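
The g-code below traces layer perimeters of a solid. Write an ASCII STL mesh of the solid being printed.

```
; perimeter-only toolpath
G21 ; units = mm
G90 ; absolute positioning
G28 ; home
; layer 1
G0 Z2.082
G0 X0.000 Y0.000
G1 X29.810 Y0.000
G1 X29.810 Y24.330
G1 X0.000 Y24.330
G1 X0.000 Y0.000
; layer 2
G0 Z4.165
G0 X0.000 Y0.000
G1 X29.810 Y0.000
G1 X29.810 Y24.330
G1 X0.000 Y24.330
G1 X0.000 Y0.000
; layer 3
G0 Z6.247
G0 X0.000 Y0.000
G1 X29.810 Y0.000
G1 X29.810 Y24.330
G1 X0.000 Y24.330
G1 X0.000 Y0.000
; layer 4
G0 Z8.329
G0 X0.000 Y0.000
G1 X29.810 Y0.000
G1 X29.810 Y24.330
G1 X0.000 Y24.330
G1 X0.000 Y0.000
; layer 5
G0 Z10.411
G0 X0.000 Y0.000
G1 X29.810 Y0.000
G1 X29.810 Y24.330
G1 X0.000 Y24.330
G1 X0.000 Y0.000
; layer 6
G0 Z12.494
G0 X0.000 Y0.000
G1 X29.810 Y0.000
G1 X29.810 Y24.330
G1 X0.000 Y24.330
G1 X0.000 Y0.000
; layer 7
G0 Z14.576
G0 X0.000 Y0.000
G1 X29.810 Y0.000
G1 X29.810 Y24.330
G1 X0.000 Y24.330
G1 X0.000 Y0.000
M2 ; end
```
solid part
  facet normal 0.0000 0.0000 -1.0000
    outer loop
      vertex 29.810 24.330 0.000
      vertex 29.810 0.000 0.000
      vertex 0.000 0.000 0.000
    endloop
  endfacet
  facet normal 0.0000 0.0000 -1.0000
    outer loop
      vertex 0.000 24.330 0.000
      vertex 29.810 24.330 0.000
      vertex 0.000 0.000 0.000
    endloop
  endfacet
  facet normal 0.0000 0.0000 1.0000
    outer loop
      vertex 0.000 0.000 14.576
      vertex 29.810 0.000 14.576
      vertex 29.810 24.330 14.576
    endloop
  endfacet
  facet normal 0.0000 0.0000 1.0000
    outer loop
      vertex 0.000 0.000 14.576
      vertex 29.810 24.330 14.576
      vertex 0.000 24.330 14.576
    endloop
  endfacet
  facet normal 0.0000 -1.0000 0.0000
    outer loop
      vertex 0.000 0.000 0.000
      vertex 29.810 0.000 0.000
      vertex 29.810 0.000 14.576
    endloop
  endfacet
  facet normal 0.0000 -1.0000 0.0000
    outer loop
      vertex 0.000 0.000 0.000
      vertex 29.810 0.000 14.576
      vertex 0.000 0.000 14.576
    endloop
  endfacet
  facet normal 0.0000 1.0000 0.0000
    outer loop
      vertex 29.810 24.330 14.576
      vertex 29.810 24.330 0.000
      vertex 0.000 24.330 0.000
    endloop
  endfacet
  facet normal 0.0000 1.0000 0.0000
    outer loop
      vertex 0.000 24.330 14.576
      vertex 29.810 24.330 14.576
      vertex 0.000 24.330 0.000
    endloop
  endfacet
  facet normal -1.0000 0.0000 0.0000
    outer loop
      vertex 0.000 24.330 14.576
      vertex 0.000 24.330 0.000
      vertex 0.000 0.000 0.000
    endloop
  endfacet
  facet normal -1.0000 0.0000 0.0000
    outer loop
      vertex 0.000 0.000 14.576
      vertex 0.000 24.330 14.576
      vertex 0.000 0.000 0.000
    endloop
  endfacet
  facet normal 1.0000 0.0000 0.0000
    outer loop
      vertex 29.810 0.000 0.000
      vertex 29.810 24.330 0.000
      vertex 29.810 24.330 14.576
    endloop
  endfacet
  facet normal 1.0000 0.0000 0.0000
    outer loop
      vertex 29.810 0.000 0.000
      vertex 29.810 24.330 14.576
      vertex 29.810 0.000 14.576
    endloop
  endfacet
endsolid part

The G0 Z moves step by Δz≈2.082 mm. Every layer's G1 loop is the same polygon, so the solid is a straight extrusion of it from z=0 to z≈14.6. Closing with flat bottom and top caps and triangulating gives 12 facets — a rectangular box, roughly 29.8 × 24.3 mm footprint and 14.6 mm tall.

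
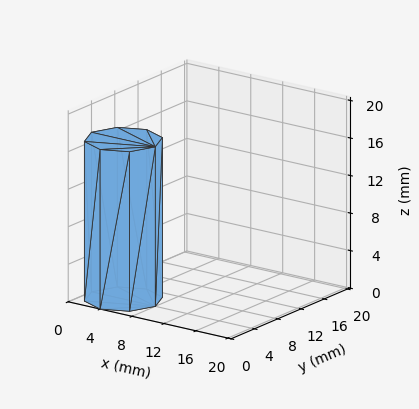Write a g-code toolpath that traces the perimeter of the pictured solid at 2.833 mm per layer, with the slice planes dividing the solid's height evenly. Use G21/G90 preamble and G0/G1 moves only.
Reading the render: the shape is a regular 8-sided prism (a cylinder approximated with 8 flat sides), circumscribed radius ≈ 4 mm, height ≈ 17 mm (dimensions read to the nearest mm from the axis ticks). For the g-code, the solid's height is divided into equal slices at the stated Δz and each level perimeter traced with G1 moves after a G0 lift.

; perimeter-only toolpath
G21 ; units = mm
G90 ; absolute positioning
G28 ; home
; layer 1
G0 Z2.833
G0 X8.000 Y4.000
G1 X6.828 Y6.828
G1 X4.000 Y8.000
G1 X1.172 Y6.828
G1 X0.000 Y4.000
G1 X1.172 Y1.172
G1 X4.000 Y0.000
G1 X6.828 Y1.172
G1 X8.000 Y4.000
; layer 2
G0 Z5.667
G0 X8.000 Y4.000
G1 X6.828 Y6.828
G1 X4.000 Y8.000
G1 X1.172 Y6.828
G1 X0.000 Y4.000
G1 X1.172 Y1.172
G1 X4.000 Y0.000
G1 X6.828 Y1.172
G1 X8.000 Y4.000
; layer 3
G0 Z8.500
G0 X8.000 Y4.000
G1 X6.828 Y6.828
G1 X4.000 Y8.000
G1 X1.172 Y6.828
G1 X0.000 Y4.000
G1 X1.172 Y1.172
G1 X4.000 Y0.000
G1 X6.828 Y1.172
G1 X8.000 Y4.000
; layer 4
G0 Z11.333
G0 X8.000 Y4.000
G1 X6.828 Y6.828
G1 X4.000 Y8.000
G1 X1.172 Y6.828
G1 X0.000 Y4.000
G1 X1.172 Y1.172
G1 X4.000 Y0.000
G1 X6.828 Y1.172
G1 X8.000 Y4.000
; layer 5
G0 Z14.167
G0 X8.000 Y4.000
G1 X6.828 Y6.828
G1 X4.000 Y8.000
G1 X1.172 Y6.828
G1 X0.000 Y4.000
G1 X1.172 Y1.172
G1 X4.000 Y0.000
G1 X6.828 Y1.172
G1 X8.000 Y4.000
; layer 6
G0 Z17.000
G0 X8.000 Y4.000
G1 X6.828 Y6.828
G1 X4.000 Y8.000
G1 X1.172 Y6.828
G1 X0.000 Y4.000
G1 X1.172 Y1.172
G1 X4.000 Y0.000
G1 X6.828 Y1.172
G1 X8.000 Y4.000
M2 ; end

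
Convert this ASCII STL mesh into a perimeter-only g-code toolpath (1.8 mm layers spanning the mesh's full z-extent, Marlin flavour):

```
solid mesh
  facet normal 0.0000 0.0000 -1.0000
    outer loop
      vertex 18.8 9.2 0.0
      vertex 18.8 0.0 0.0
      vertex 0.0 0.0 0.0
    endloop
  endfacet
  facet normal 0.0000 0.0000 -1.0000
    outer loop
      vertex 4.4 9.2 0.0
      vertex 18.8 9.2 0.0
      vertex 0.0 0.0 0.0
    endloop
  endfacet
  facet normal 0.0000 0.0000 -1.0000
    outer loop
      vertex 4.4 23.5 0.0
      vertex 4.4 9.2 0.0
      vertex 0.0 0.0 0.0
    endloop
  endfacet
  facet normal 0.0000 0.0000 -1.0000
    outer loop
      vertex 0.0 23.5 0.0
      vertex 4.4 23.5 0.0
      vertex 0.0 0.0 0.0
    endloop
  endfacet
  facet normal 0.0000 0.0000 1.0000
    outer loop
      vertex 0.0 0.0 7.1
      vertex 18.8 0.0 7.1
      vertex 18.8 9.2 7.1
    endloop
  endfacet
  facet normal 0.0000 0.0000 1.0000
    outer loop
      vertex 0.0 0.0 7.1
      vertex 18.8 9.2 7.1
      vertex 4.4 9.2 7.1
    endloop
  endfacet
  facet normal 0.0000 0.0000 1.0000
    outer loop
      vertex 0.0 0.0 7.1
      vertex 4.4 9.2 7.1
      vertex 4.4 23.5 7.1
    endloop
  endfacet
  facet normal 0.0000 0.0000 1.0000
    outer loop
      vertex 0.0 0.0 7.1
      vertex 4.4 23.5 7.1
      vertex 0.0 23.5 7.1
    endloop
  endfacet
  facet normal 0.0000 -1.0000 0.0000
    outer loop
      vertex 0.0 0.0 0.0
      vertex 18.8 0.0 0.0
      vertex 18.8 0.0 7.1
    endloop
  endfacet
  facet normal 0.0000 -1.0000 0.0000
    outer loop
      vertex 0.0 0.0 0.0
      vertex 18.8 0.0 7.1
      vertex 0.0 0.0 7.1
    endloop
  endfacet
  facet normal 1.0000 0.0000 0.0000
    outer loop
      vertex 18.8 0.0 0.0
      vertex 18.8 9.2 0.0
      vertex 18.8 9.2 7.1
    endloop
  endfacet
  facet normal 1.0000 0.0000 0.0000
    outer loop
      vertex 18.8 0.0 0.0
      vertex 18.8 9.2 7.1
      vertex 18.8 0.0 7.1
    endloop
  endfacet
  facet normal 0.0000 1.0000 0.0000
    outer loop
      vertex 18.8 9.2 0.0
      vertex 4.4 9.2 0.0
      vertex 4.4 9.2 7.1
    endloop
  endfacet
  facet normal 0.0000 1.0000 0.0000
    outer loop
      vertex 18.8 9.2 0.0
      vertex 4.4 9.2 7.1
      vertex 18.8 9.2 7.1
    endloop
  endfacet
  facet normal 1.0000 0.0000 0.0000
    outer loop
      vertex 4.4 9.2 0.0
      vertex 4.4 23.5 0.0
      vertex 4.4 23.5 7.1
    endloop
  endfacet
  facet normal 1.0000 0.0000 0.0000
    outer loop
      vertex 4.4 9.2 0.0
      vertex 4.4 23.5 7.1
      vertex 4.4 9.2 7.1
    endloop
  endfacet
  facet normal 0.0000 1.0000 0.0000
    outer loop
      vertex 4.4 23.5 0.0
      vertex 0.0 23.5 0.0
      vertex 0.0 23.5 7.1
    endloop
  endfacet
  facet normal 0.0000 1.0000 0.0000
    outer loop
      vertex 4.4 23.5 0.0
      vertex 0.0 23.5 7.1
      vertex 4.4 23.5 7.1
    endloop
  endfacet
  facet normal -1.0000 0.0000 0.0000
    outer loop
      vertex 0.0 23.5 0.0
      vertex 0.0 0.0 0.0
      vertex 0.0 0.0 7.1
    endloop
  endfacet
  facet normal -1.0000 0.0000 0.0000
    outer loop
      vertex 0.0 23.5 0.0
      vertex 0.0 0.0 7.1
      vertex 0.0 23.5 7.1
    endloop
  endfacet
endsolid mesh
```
; perimeter-only toolpath
G21 ; units = mm
G90 ; absolute positioning
G28 ; home
; layer 1
G0 Z1.8
G0 X0.0 Y0.0
G1 X18.8 Y0.0
G1 X18.8 Y9.2
G1 X4.4 Y9.2
G1 X4.4 Y23.5
G1 X0.0 Y23.5
G1 X0.0 Y0.0
; layer 2
G0 Z3.5
G0 X0.0 Y0.0
G1 X18.8 Y0.0
G1 X18.8 Y9.2
G1 X4.4 Y9.2
G1 X4.4 Y23.5
G1 X0.0 Y23.5
G1 X0.0 Y0.0
; layer 3
G0 Z5.3
G0 X0.0 Y0.0
G1 X18.8 Y0.0
G1 X18.8 Y9.2
G1 X4.4 Y9.2
G1 X4.4 Y23.5
G1 X0.0 Y23.5
G1 X0.0 Y0.0
; layer 4
G0 Z7.1
G0 X0.0 Y0.0
G1 X18.8 Y0.0
G1 X18.8 Y9.2
G1 X4.4 Y9.2
G1 X4.4 Y23.5
G1 X0.0 Y23.5
G1 X0.0 Y0.0
M2 ; end

The solid is an L-shaped prism: outer 18.8 × 23.5 mm, arm thicknesses ≈ 9.2 mm (horizontal) and 4.4 mm (vertical), extruded 7.1 mm in z. Slicing at Δz = 1.8 mm — 4 equal slices spanning the solid's height, so layer i sits at z = i·h/4 — gives 4 non-empty perimeters. Each is a 6-segment closed polygon; G0 lifts to the layer z and rapids to the start vertex, then G1 traces the edges.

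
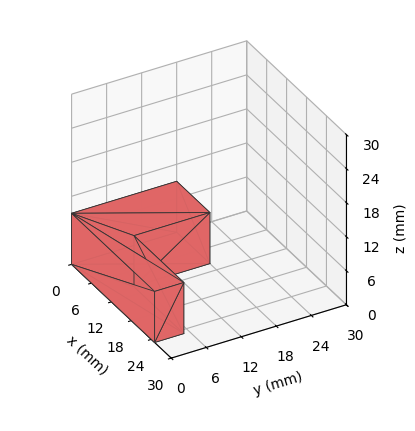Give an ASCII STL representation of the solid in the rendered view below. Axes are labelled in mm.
Reading the render: the shape is an L-shaped prism: outer 25 × 18 mm, arm thicknesses ≈ 5 mm (horizontal) and 10 mm (vertical), extruded 9 mm in z (dimensions read to the nearest mm from the axis ticks). For the STL, each face is triangulated and given an outward normal.

solid part
  facet normal 0.0000 0.0000 -1.0000
    outer loop
      vertex 25.000 5.000 0.000
      vertex 25.000 0.000 0.000
      vertex 0.000 0.000 0.000
    endloop
  endfacet
  facet normal 0.0000 0.0000 -1.0000
    outer loop
      vertex 10.000 5.000 0.000
      vertex 25.000 5.000 0.000
      vertex 0.000 0.000 0.000
    endloop
  endfacet
  facet normal 0.0000 0.0000 -1.0000
    outer loop
      vertex 10.000 18.000 0.000
      vertex 10.000 5.000 0.000
      vertex 0.000 0.000 0.000
    endloop
  endfacet
  facet normal 0.0000 0.0000 -1.0000
    outer loop
      vertex 0.000 18.000 0.000
      vertex 10.000 18.000 0.000
      vertex 0.000 0.000 0.000
    endloop
  endfacet
  facet normal 0.0000 0.0000 1.0000
    outer loop
      vertex 0.000 0.000 9.000
      vertex 25.000 0.000 9.000
      vertex 25.000 5.000 9.000
    endloop
  endfacet
  facet normal 0.0000 0.0000 1.0000
    outer loop
      vertex 0.000 0.000 9.000
      vertex 25.000 5.000 9.000
      vertex 10.000 5.000 9.000
    endloop
  endfacet
  facet normal 0.0000 0.0000 1.0000
    outer loop
      vertex 0.000 0.000 9.000
      vertex 10.000 5.000 9.000
      vertex 10.000 18.000 9.000
    endloop
  endfacet
  facet normal 0.0000 0.0000 1.0000
    outer loop
      vertex 0.000 0.000 9.000
      vertex 10.000 18.000 9.000
      vertex 0.000 18.000 9.000
    endloop
  endfacet
  facet normal 0.0000 -1.0000 0.0000
    outer loop
      vertex 0.000 0.000 0.000
      vertex 25.000 0.000 0.000
      vertex 25.000 0.000 9.000
    endloop
  endfacet
  facet normal 0.0000 -1.0000 0.0000
    outer loop
      vertex 0.000 0.000 0.000
      vertex 25.000 0.000 9.000
      vertex 0.000 0.000 9.000
    endloop
  endfacet
  facet normal 1.0000 0.0000 0.0000
    outer loop
      vertex 25.000 0.000 0.000
      vertex 25.000 5.000 0.000
      vertex 25.000 5.000 9.000
    endloop
  endfacet
  facet normal 1.0000 0.0000 0.0000
    outer loop
      vertex 25.000 0.000 0.000
      vertex 25.000 5.000 9.000
      vertex 25.000 0.000 9.000
    endloop
  endfacet
  facet normal 0.0000 1.0000 0.0000
    outer loop
      vertex 25.000 5.000 0.000
      vertex 10.000 5.000 0.000
      vertex 10.000 5.000 9.000
    endloop
  endfacet
  facet normal 0.0000 1.0000 0.0000
    outer loop
      vertex 25.000 5.000 0.000
      vertex 10.000 5.000 9.000
      vertex 25.000 5.000 9.000
    endloop
  endfacet
  facet normal 1.0000 0.0000 0.0000
    outer loop
      vertex 10.000 5.000 0.000
      vertex 10.000 18.000 0.000
      vertex 10.000 18.000 9.000
    endloop
  endfacet
  facet normal 1.0000 0.0000 0.0000
    outer loop
      vertex 10.000 5.000 0.000
      vertex 10.000 18.000 9.000
      vertex 10.000 5.000 9.000
    endloop
  endfacet
  facet normal 0.0000 1.0000 0.0000
    outer loop
      vertex 10.000 18.000 0.000
      vertex 0.000 18.000 0.000
      vertex 0.000 18.000 9.000
    endloop
  endfacet
  facet normal 0.0000 1.0000 0.0000
    outer loop
      vertex 10.000 18.000 0.000
      vertex 0.000 18.000 9.000
      vertex 10.000 18.000 9.000
    endloop
  endfacet
  facet normal -1.0000 0.0000 0.0000
    outer loop
      vertex 0.000 18.000 0.000
      vertex 0.000 0.000 0.000
      vertex 0.000 0.000 9.000
    endloop
  endfacet
  facet normal -1.0000 0.0000 0.0000
    outer loop
      vertex 0.000 18.000 0.000
      vertex 0.000 0.000 9.000
      vertex 0.000 18.000 9.000
    endloop
  endfacet
endsolid part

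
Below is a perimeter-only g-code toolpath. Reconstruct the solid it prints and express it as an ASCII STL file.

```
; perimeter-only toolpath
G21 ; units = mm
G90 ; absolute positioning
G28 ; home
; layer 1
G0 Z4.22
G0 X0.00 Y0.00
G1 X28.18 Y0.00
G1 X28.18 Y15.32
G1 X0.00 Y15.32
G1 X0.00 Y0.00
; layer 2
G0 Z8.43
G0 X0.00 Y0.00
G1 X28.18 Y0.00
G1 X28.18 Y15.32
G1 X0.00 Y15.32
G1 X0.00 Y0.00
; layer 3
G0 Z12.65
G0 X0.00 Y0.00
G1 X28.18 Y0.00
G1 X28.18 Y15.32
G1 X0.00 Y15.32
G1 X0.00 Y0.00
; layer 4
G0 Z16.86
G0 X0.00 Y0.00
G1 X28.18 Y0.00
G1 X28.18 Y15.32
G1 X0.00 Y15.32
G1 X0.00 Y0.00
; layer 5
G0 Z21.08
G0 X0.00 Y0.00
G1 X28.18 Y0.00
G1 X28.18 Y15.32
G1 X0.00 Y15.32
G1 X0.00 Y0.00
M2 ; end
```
solid part
  facet normal 0.0000 0.0000 -1.0000
    outer loop
      vertex 28.18 15.32 0.00
      vertex 28.18 0.00 0.00
      vertex 0.00 0.00 0.00
    endloop
  endfacet
  facet normal 0.0000 0.0000 -1.0000
    outer loop
      vertex 0.00 15.32 0.00
      vertex 28.18 15.32 0.00
      vertex 0.00 0.00 0.00
    endloop
  endfacet
  facet normal 0.0000 0.0000 1.0000
    outer loop
      vertex 0.00 0.00 21.08
      vertex 28.18 0.00 21.08
      vertex 28.18 15.32 21.08
    endloop
  endfacet
  facet normal 0.0000 0.0000 1.0000
    outer loop
      vertex 0.00 0.00 21.08
      vertex 28.18 15.32 21.08
      vertex 0.00 15.32 21.08
    endloop
  endfacet
  facet normal 0.0000 -1.0000 0.0000
    outer loop
      vertex 0.00 0.00 0.00
      vertex 28.18 0.00 0.00
      vertex 28.18 0.00 21.08
    endloop
  endfacet
  facet normal 0.0000 -1.0000 0.0000
    outer loop
      vertex 0.00 0.00 0.00
      vertex 28.18 0.00 21.08
      vertex 0.00 0.00 21.08
    endloop
  endfacet
  facet normal 0.0000 1.0000 0.0000
    outer loop
      vertex 28.18 15.32 21.08
      vertex 28.18 15.32 0.00
      vertex 0.00 15.32 0.00
    endloop
  endfacet
  facet normal 0.0000 1.0000 0.0000
    outer loop
      vertex 0.00 15.32 21.08
      vertex 28.18 15.32 21.08
      vertex 0.00 15.32 0.00
    endloop
  endfacet
  facet normal -1.0000 0.0000 0.0000
    outer loop
      vertex 0.00 15.32 21.08
      vertex 0.00 15.32 0.00
      vertex 0.00 0.00 0.00
    endloop
  endfacet
  facet normal -1.0000 0.0000 0.0000
    outer loop
      vertex 0.00 0.00 21.08
      vertex 0.00 15.32 21.08
      vertex 0.00 0.00 0.00
    endloop
  endfacet
  facet normal 1.0000 0.0000 0.0000
    outer loop
      vertex 28.18 0.00 0.00
      vertex 28.18 15.32 0.00
      vertex 28.18 15.32 21.08
    endloop
  endfacet
  facet normal 1.0000 0.0000 0.0000
    outer loop
      vertex 28.18 0.00 0.00
      vertex 28.18 15.32 21.08
      vertex 28.18 0.00 21.08
    endloop
  endfacet
endsolid part

The G0 Z moves step by Δz≈4.22 mm. Every layer's G1 loop is the same polygon, so the solid is a straight extrusion of it from z=0 to z≈21.1. Closing with flat bottom and top caps and triangulating gives 12 facets — a rectangular box, roughly 28.2 × 15.3 mm footprint and 21.1 mm tall.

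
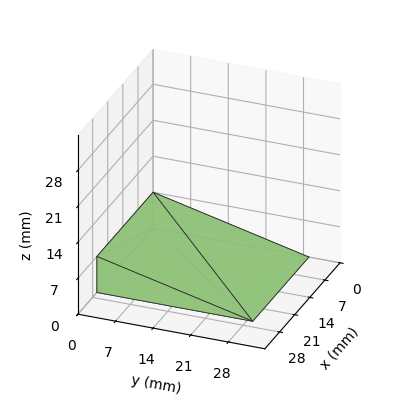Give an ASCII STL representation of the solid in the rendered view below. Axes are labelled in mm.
Reading the render: the shape is a wedge (ramp): 26 × 29 mm base, rising to 7 mm along the y=0 edge and sloping linearly to z=0 at y=29 (dimensions read to the nearest mm from the axis ticks). For the STL, each face is triangulated and given an outward normal.

solid part
  facet normal 0.0000 0.0000 -1.0000
    outer loop
      vertex 26.0 29.0 0.0
      vertex 26.0 0.0 0.0
      vertex 0.0 0.0 0.0
    endloop
  endfacet
  facet normal 0.0000 0.0000 -1.0000
    outer loop
      vertex 0.0 29.0 0.0
      vertex 26.0 29.0 0.0
      vertex 0.0 0.0 0.0
    endloop
  endfacet
  facet normal 0.0000 -1.0000 0.0000
    outer loop
      vertex 0.0 0.0 0.0
      vertex 26.0 0.0 0.0
      vertex 26.0 0.0 7.0
    endloop
  endfacet
  facet normal 0.0000 -1.0000 0.0000
    outer loop
      vertex 0.0 0.0 0.0
      vertex 26.0 0.0 7.0
      vertex 0.0 0.0 7.0
    endloop
  endfacet
  facet normal 0.0000 0.2346 0.9721
    outer loop
      vertex 0.0 0.0 7.0
      vertex 26.0 0.0 7.0
      vertex 26.0 29.0 0.0
    endloop
  endfacet
  facet normal 0.0000 0.2346 0.9721
    outer loop
      vertex 0.0 0.0 7.0
      vertex 26.0 29.0 0.0
      vertex 0.0 29.0 0.0
    endloop
  endfacet
  facet normal -1.0000 0.0000 0.0000
    outer loop
      vertex 0.0 0.0 7.0
      vertex 0.0 29.0 0.0
      vertex 0.0 0.0 0.0
    endloop
  endfacet
  facet normal 1.0000 0.0000 0.0000
    outer loop
      vertex 26.0 0.0 0.0
      vertex 26.0 29.0 0.0
      vertex 26.0 0.0 7.0
    endloop
  endfacet
endsolid part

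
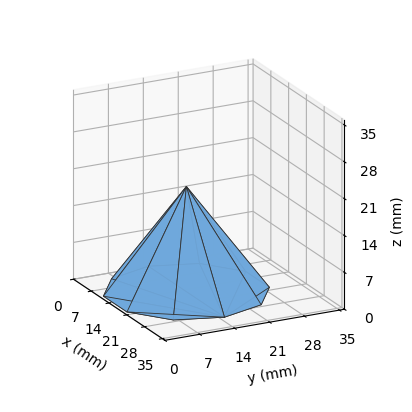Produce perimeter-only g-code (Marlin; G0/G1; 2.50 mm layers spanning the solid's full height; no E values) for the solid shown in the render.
Reading the render: the shape is a regular 10-sided pyramid, base circumscribed radius ≈ 15 mm, apex at z ≈ 20 mm (dimensions read to the nearest mm from the axis ticks). For the g-code, the solid's height is divided into equal slices at the stated Δz and each level perimeter traced with G1 moves after a G0 lift.

; perimeter-only toolpath
G21 ; units = mm
G90 ; absolute positioning
G28 ; home
; layer 1
G0 Z2.50
G0 X28.12 Y15.00
G1 X25.62 Y22.72
G1 X19.06 Y27.49
G1 X10.94 Y27.49
G1 X4.38 Y22.72
G1 X1.88 Y15.00
G1 X4.38 Y7.28
G1 X10.94 Y2.51
G1 X19.06 Y2.51
G1 X25.62 Y7.28
G1 X28.12 Y15.00
; layer 2
G0 Z5.00
G0 X26.25 Y15.00
G1 X24.11 Y21.62
G1 X18.48 Y25.70
G1 X11.52 Y25.70
G1 X5.89 Y21.62
G1 X3.75 Y15.00
G1 X5.89 Y8.38
G1 X11.52 Y4.30
G1 X18.48 Y4.30
G1 X24.11 Y8.38
G1 X26.25 Y15.00
; layer 3
G0 Z7.50
G0 X24.38 Y15.00
G1 X22.59 Y20.51
G1 X17.90 Y23.92
G1 X12.10 Y23.92
G1 X7.41 Y20.51
G1 X5.62 Y15.00
G1 X7.41 Y9.49
G1 X12.10 Y6.08
G1 X17.90 Y6.08
G1 X22.59 Y9.49
G1 X24.38 Y15.00
; layer 4
G0 Z10.00
G0 X22.50 Y15.00
G1 X21.07 Y19.41
G1 X17.32 Y22.13
G1 X12.68 Y22.13
G1 X8.93 Y19.41
G1 X7.50 Y15.00
G1 X8.93 Y10.59
G1 X12.68 Y7.87
G1 X17.32 Y7.87
G1 X21.07 Y10.59
G1 X22.50 Y15.00
; layer 5
G0 Z12.50
G0 X20.62 Y15.00
G1 X19.55 Y18.31
G1 X16.74 Y20.35
G1 X13.26 Y20.35
G1 X10.45 Y18.31
G1 X9.38 Y15.00
G1 X10.45 Y11.69
G1 X13.26 Y9.65
G1 X16.74 Y9.65
G1 X19.55 Y11.69
G1 X20.62 Y15.00
; layer 6
G0 Z15.00
G0 X18.75 Y15.00
G1 X18.04 Y17.20
G1 X16.16 Y18.57
G1 X13.84 Y18.57
G1 X11.96 Y17.20
G1 X11.25 Y15.00
G1 X11.96 Y12.79
G1 X13.84 Y11.43
G1 X16.16 Y11.43
G1 X18.04 Y12.79
G1 X18.75 Y15.00
; layer 7
G0 Z17.50
G0 X16.88 Y15.00
G1 X16.52 Y16.10
G1 X15.58 Y16.78
G1 X14.42 Y16.78
G1 X13.48 Y16.10
G1 X13.12 Y15.00
G1 X13.48 Y13.90
G1 X14.42 Y13.22
G1 X15.58 Y13.22
G1 X16.52 Y13.90
G1 X16.88 Y15.00
M2 ; end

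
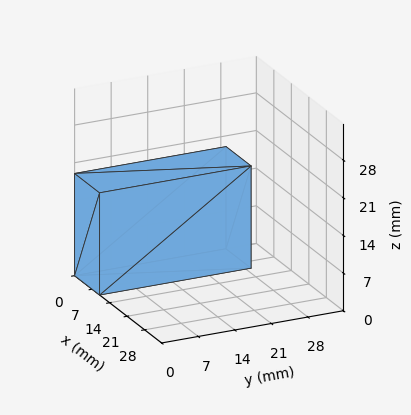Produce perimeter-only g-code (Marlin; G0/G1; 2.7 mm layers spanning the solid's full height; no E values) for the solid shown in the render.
Reading the render: the shape is a rectangular box, roughly 10 × 29 mm footprint and 19 mm tall (dimensions read to the nearest mm from the axis ticks). For the g-code, the solid's height is divided into equal slices at the stated Δz and each level perimeter traced with G1 moves after a G0 lift.

; perimeter-only toolpath
G21 ; units = mm
G90 ; absolute positioning
G28 ; home
; layer 1
G0 Z2.7
G0 X0.0 Y0.0
G1 X10.0 Y0.0
G1 X10.0 Y29.0
G1 X0.0 Y29.0
G1 X0.0 Y0.0
; layer 2
G0 Z5.4
G0 X0.0 Y0.0
G1 X10.0 Y0.0
G1 X10.0 Y29.0
G1 X0.0 Y29.0
G1 X0.0 Y0.0
; layer 3
G0 Z8.1
G0 X0.0 Y0.0
G1 X10.0 Y0.0
G1 X10.0 Y29.0
G1 X0.0 Y29.0
G1 X0.0 Y0.0
; layer 4
G0 Z10.9
G0 X0.0 Y0.0
G1 X10.0 Y0.0
G1 X10.0 Y29.0
G1 X0.0 Y29.0
G1 X0.0 Y0.0
; layer 5
G0 Z13.6
G0 X0.0 Y0.0
G1 X10.0 Y0.0
G1 X10.0 Y29.0
G1 X0.0 Y29.0
G1 X0.0 Y0.0
; layer 6
G0 Z16.3
G0 X0.0 Y0.0
G1 X10.0 Y0.0
G1 X10.0 Y29.0
G1 X0.0 Y29.0
G1 X0.0 Y0.0
; layer 7
G0 Z19.0
G0 X0.0 Y0.0
G1 X10.0 Y0.0
G1 X10.0 Y29.0
G1 X0.0 Y29.0
G1 X0.0 Y0.0
M2 ; end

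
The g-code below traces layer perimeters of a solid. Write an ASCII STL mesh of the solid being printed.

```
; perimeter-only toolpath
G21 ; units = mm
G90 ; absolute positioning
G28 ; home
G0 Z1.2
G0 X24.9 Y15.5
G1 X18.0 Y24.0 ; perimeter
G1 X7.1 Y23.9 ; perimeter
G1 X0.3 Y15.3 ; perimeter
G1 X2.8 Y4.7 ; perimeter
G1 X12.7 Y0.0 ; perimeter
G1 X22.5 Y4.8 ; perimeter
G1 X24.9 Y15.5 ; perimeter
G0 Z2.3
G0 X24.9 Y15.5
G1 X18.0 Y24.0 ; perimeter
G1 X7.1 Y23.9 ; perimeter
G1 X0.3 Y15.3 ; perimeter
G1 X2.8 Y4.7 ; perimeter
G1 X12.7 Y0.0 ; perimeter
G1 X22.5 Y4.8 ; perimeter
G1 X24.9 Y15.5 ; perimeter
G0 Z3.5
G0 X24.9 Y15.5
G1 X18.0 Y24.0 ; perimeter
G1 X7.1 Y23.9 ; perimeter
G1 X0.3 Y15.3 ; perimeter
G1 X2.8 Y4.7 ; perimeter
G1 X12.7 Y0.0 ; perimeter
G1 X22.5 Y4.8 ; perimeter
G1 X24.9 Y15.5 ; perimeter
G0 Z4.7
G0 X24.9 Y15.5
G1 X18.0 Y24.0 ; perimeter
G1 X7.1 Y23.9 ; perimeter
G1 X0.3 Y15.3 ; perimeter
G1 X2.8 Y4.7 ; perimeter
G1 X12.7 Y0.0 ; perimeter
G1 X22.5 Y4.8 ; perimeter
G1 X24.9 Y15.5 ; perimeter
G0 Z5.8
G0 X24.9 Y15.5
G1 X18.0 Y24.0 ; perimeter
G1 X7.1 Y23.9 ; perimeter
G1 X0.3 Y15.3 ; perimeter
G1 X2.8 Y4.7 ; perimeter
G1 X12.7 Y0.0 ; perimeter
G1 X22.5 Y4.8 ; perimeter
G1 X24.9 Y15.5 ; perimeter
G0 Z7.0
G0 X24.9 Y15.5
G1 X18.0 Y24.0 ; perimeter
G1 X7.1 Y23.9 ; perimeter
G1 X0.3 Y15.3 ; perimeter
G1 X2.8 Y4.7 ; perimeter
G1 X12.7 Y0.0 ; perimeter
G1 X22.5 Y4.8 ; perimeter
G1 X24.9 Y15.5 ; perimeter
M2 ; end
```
solid part
  facet normal 0.0000 0.0000 -1.0000
    outer loop
      vertex 7.1 23.9 0.0
      vertex 18.0 24.0 0.0
      vertex 24.9 15.5 0.0
    endloop
  endfacet
  facet normal 0.0000 0.0000 -1.0000
    outer loop
      vertex 0.3 15.3 0.0
      vertex 7.1 23.9 0.0
      vertex 24.9 15.5 0.0
    endloop
  endfacet
  facet normal 0.0000 0.0000 -1.0000
    outer loop
      vertex 2.8 4.7 0.0
      vertex 0.3 15.3 0.0
      vertex 24.9 15.5 0.0
    endloop
  endfacet
  facet normal 0.0000 0.0000 -1.0000
    outer loop
      vertex 12.7 0.0 0.0
      vertex 2.8 4.7 0.0
      vertex 24.9 15.5 0.0
    endloop
  endfacet
  facet normal 0.0000 0.0000 -1.0000
    outer loop
      vertex 22.5 4.8 0.0
      vertex 12.7 0.0 0.0
      vertex 24.9 15.5 0.0
    endloop
  endfacet
  facet normal 0.0000 0.0000 1.0000
    outer loop
      vertex 24.9 15.5 7.0
      vertex 18.0 24.0 7.0
      vertex 7.1 23.9 7.0
    endloop
  endfacet
  facet normal 0.0000 0.0000 1.0000
    outer loop
      vertex 24.9 15.5 7.0
      vertex 7.1 23.9 7.0
      vertex 0.3 15.3 7.0
    endloop
  endfacet
  facet normal 0.0000 0.0000 1.0000
    outer loop
      vertex 24.9 15.5 7.0
      vertex 0.3 15.3 7.0
      vertex 2.8 4.7 7.0
    endloop
  endfacet
  facet normal 0.0000 0.0000 1.0000
    outer loop
      vertex 24.9 15.5 7.0
      vertex 2.8 4.7 7.0
      vertex 12.7 0.0 7.0
    endloop
  endfacet
  facet normal 0.0000 0.0000 1.0000
    outer loop
      vertex 24.9 15.5 7.0
      vertex 12.7 0.0 7.0
      vertex 22.5 4.8 7.0
    endloop
  endfacet
  facet normal 0.7764 0.6302 0.0000
    outer loop
      vertex 24.9 15.5 0.0
      vertex 18.0 24.0 0.0
      vertex 18.0 24.0 7.0
    endloop
  endfacet
  facet normal 0.7764 0.6302 0.0000
    outer loop
      vertex 24.9 15.5 0.0
      vertex 18.0 24.0 7.0
      vertex 24.9 15.5 7.0
    endloop
  endfacet
  facet normal -0.0092 1.0000 0.0000
    outer loop
      vertex 18.0 24.0 0.0
      vertex 7.1 23.9 0.0
      vertex 7.1 23.9 7.0
    endloop
  endfacet
  facet normal -0.0092 1.0000 0.0000
    outer loop
      vertex 18.0 24.0 0.0
      vertex 7.1 23.9 7.0
      vertex 18.0 24.0 7.0
    endloop
  endfacet
  facet normal -0.7844 0.6202 0.0000
    outer loop
      vertex 7.1 23.9 0.0
      vertex 0.3 15.3 0.0
      vertex 0.3 15.3 7.0
    endloop
  endfacet
  facet normal -0.7844 0.6202 0.0000
    outer loop
      vertex 7.1 23.9 0.0
      vertex 0.3 15.3 7.0
      vertex 7.1 23.9 7.0
    endloop
  endfacet
  facet normal -0.9733 -0.2296 0.0000
    outer loop
      vertex 0.3 15.3 0.0
      vertex 2.8 4.7 0.0
      vertex 2.8 4.7 7.0
    endloop
  endfacet
  facet normal -0.9733 -0.2296 0.0000
    outer loop
      vertex 0.3 15.3 0.0
      vertex 2.8 4.7 7.0
      vertex 0.3 15.3 7.0
    endloop
  endfacet
  facet normal -0.4289 -0.9034 0.0000
    outer loop
      vertex 2.8 4.7 0.0
      vertex 12.7 0.0 0.0
      vertex 12.7 0.0 7.0
    endloop
  endfacet
  facet normal -0.4289 -0.9034 0.0000
    outer loop
      vertex 2.8 4.7 0.0
      vertex 12.7 0.0 7.0
      vertex 2.8 4.7 7.0
    endloop
  endfacet
  facet normal 0.4399 -0.8981 0.0000
    outer loop
      vertex 12.7 0.0 0.0
      vertex 22.5 4.8 0.0
      vertex 22.5 4.8 7.0
    endloop
  endfacet
  facet normal 0.4399 -0.8981 0.0000
    outer loop
      vertex 12.7 0.0 0.0
      vertex 22.5 4.8 7.0
      vertex 12.7 0.0 7.0
    endloop
  endfacet
  facet normal 0.9758 -0.2189 0.0000
    outer loop
      vertex 22.5 4.8 0.0
      vertex 24.9 15.5 0.0
      vertex 24.9 15.5 7.0
    endloop
  endfacet
  facet normal 0.9758 -0.2189 0.0000
    outer loop
      vertex 22.5 4.8 0.0
      vertex 24.9 15.5 7.0
      vertex 22.5 4.8 7.0
    endloop
  endfacet
endsolid part

The G0 Z moves step by Δz≈1.2 mm. Every layer's G1 loop is the same polygon, so the solid is a straight extrusion of it from z=0 to z≈7. Closing with flat bottom and top caps and triangulating gives 24 facets — a regular 7-sided prism (a cylinder approximated with 7 flat sides), circumscribed radius ≈ 12.6 mm, height ≈ 7 mm.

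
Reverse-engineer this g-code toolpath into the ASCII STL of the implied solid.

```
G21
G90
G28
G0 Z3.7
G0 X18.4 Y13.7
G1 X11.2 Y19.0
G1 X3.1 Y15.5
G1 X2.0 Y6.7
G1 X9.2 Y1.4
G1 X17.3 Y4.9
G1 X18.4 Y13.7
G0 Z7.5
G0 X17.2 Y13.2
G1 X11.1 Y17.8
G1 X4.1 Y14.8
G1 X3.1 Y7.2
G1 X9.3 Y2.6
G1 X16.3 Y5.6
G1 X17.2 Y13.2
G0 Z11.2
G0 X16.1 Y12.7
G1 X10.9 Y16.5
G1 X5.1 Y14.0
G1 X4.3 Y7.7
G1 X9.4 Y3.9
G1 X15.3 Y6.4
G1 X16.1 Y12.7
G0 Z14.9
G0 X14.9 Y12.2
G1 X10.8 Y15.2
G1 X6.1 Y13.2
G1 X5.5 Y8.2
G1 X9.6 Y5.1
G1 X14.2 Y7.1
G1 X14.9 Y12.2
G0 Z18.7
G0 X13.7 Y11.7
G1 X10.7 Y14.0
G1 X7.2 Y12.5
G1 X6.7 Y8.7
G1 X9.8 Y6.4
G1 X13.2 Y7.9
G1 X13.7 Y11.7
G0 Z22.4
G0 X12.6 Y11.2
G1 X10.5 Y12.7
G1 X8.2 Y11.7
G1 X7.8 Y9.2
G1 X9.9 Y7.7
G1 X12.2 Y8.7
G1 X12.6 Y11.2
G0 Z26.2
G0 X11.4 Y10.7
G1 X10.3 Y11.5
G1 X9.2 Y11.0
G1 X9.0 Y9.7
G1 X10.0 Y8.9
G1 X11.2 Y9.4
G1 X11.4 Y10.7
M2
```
solid part
  facet normal 0.0000 0.0000 -1.0000
    outer loop
      vertex 2.1 16.3 0.0
      vertex 11.4 20.3 0.0
      vertex 19.6 14.2 0.0
    endloop
  endfacet
  facet normal 0.0000 0.0000 -1.0000
    outer loop
      vertex 0.8 6.2 0.0
      vertex 2.1 16.3 0.0
      vertex 19.6 14.2 0.0
    endloop
  endfacet
  facet normal 0.0000 0.0000 -1.0000
    outer loop
      vertex 9.0 0.1 0.0
      vertex 0.8 6.2 0.0
      vertex 19.6 14.2 0.0
    endloop
  endfacet
  facet normal 0.0000 0.0000 -1.0000
    outer loop
      vertex 18.3 4.1 0.0
      vertex 9.0 0.1 0.0
      vertex 19.6 14.2 0.0
    endloop
  endfacet
  facet normal 0.5725 0.7696 0.2829
    outer loop
      vertex 19.6 14.2 0.0
      vertex 11.4 20.3 0.0
      vertex 10.2 10.2 29.9
    endloop
  endfacet
  facet normal -0.3790 0.8812 0.2825
    outer loop
      vertex 11.4 20.3 0.0
      vertex 2.1 16.3 0.0
      vertex 10.2 10.2 29.9
    endloop
  endfacet
  facet normal -0.9514 0.1225 0.2827
    outer loop
      vertex 2.1 16.3 0.0
      vertex 0.8 6.2 0.0
      vertex 10.2 10.2 29.9
    endloop
  endfacet
  facet normal -0.5725 -0.7696 0.2829
    outer loop
      vertex 0.8 6.2 0.0
      vertex 9.0 0.1 0.0
      vertex 10.2 10.2 29.9
    endloop
  endfacet
  facet normal 0.3790 -0.8812 0.2825
    outer loop
      vertex 9.0 0.1 0.0
      vertex 18.3 4.1 0.0
      vertex 10.2 10.2 29.9
    endloop
  endfacet
  facet normal 0.9514 -0.1225 0.2827
    outer loop
      vertex 18.3 4.1 0.0
      vertex 19.6 14.2 0.0
      vertex 10.2 10.2 29.9
    endloop
  endfacet
endsolid part

The G0 Z moves step by Δz≈3.7 mm. The G1 loops shrink linearly with z, so the solid tapers from its base footprint up to z≈29.9. Closing with a flat bottom cap and the tapered top and triangulating gives 10 facets — a regular 6-sided pyramid, base circumscribed radius ≈ 10.2 mm, apex at z ≈ 29.9 mm.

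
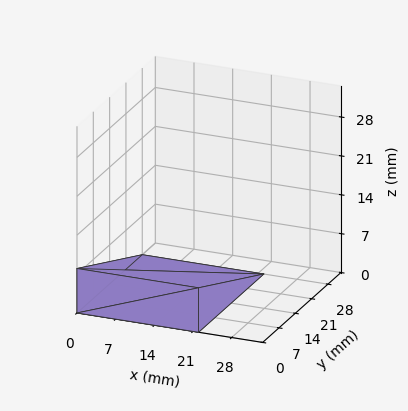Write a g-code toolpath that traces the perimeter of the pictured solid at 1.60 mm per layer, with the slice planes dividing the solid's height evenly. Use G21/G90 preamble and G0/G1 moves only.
Reading the render: the shape is a wedge (ramp): 22 × 28 mm base, rising to 8 mm along the y=0 edge and sloping linearly to z=0 at y=28 (dimensions read to the nearest mm from the axis ticks). For the g-code, the solid's height is divided into equal slices at the stated Δz and each level perimeter traced with G1 moves after a G0 lift.

; perimeter-only toolpath
G21 ; units = mm
G90 ; absolute positioning
G28 ; home
; layer 1
G0 Z1.60
G0 X0.00 Y0.00
G1 X22.00 Y0.00
G1 X22.00 Y22.40
G1 X0.00 Y22.40
G1 X0.00 Y0.00
; layer 2
G0 Z3.20
G0 X0.00 Y0.00
G1 X22.00 Y0.00
G1 X22.00 Y16.80
G1 X0.00 Y16.80
G1 X0.00 Y0.00
; layer 3
G0 Z4.80
G0 X0.00 Y0.00
G1 X22.00 Y0.00
G1 X22.00 Y11.20
G1 X0.00 Y11.20
G1 X0.00 Y0.00
; layer 4
G0 Z6.40
G0 X0.00 Y0.00
G1 X22.00 Y0.00
G1 X22.00 Y5.60
G1 X0.00 Y5.60
G1 X0.00 Y0.00
M2 ; end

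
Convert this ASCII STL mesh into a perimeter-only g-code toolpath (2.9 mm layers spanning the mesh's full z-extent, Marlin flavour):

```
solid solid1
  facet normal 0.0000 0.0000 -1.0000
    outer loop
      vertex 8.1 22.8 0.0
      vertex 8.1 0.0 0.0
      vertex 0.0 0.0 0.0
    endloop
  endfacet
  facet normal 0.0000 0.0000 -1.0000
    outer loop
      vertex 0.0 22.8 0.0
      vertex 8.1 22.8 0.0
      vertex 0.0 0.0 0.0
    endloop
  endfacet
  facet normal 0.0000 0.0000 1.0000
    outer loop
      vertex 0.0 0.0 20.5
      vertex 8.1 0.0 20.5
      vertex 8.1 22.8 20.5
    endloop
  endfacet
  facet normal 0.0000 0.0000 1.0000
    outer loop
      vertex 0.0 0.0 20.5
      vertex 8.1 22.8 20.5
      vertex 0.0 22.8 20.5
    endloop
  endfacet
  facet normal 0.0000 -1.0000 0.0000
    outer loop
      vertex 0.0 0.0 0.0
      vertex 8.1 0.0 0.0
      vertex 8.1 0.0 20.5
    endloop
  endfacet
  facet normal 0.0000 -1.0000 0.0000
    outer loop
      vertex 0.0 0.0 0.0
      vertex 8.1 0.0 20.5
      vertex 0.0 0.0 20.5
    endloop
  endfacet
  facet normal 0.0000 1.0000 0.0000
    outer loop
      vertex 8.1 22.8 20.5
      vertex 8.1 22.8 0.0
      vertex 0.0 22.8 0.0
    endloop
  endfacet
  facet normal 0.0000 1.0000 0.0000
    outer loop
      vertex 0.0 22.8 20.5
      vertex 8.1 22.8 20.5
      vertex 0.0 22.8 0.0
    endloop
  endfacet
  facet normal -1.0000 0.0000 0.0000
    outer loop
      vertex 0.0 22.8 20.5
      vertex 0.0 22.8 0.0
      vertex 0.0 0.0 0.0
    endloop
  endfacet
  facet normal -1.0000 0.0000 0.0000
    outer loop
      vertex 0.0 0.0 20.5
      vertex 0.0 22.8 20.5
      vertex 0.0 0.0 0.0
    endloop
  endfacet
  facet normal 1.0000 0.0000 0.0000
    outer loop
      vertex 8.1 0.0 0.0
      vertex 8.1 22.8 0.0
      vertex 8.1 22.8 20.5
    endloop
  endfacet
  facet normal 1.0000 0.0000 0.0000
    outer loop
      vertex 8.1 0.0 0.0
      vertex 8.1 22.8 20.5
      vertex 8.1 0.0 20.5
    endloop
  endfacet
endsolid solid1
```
; perimeter-only toolpath
G21 ; units = mm
G90 ; absolute positioning
G28 ; home
; layer 1
G0 Z2.9
G0 X0.0 Y0.0
G1 X8.1 Y0.0
G1 X8.1 Y22.8
G1 X0.0 Y22.8
G1 X0.0 Y0.0
; layer 2
G0 Z5.9
G0 X0.0 Y0.0
G1 X8.1 Y0.0
G1 X8.1 Y22.8
G1 X0.0 Y22.8
G1 X0.0 Y0.0
; layer 3
G0 Z8.8
G0 X0.0 Y0.0
G1 X8.1 Y0.0
G1 X8.1 Y22.8
G1 X0.0 Y22.8
G1 X0.0 Y0.0
; layer 4
G0 Z11.7
G0 X0.0 Y0.0
G1 X8.1 Y0.0
G1 X8.1 Y22.8
G1 X0.0 Y22.8
G1 X0.0 Y0.0
; layer 5
G0 Z14.6
G0 X0.0 Y0.0
G1 X8.1 Y0.0
G1 X8.1 Y22.8
G1 X0.0 Y22.8
G1 X0.0 Y0.0
; layer 6
G0 Z17.6
G0 X0.0 Y0.0
G1 X8.1 Y0.0
G1 X8.1 Y22.8
G1 X0.0 Y22.8
G1 X0.0 Y0.0
; layer 7
G0 Z20.5
G0 X0.0 Y0.0
G1 X8.1 Y0.0
G1 X8.1 Y22.8
G1 X0.0 Y22.8
G1 X0.0 Y0.0
M2 ; end

The solid is a rectangular box, roughly 8.1 × 22.8 mm footprint and 20.5 mm tall. Slicing at Δz = 2.9 mm — 7 equal slices spanning the solid's height, so layer i sits at z = i·h/7 — gives 7 non-empty perimeters. Each is a 4-segment closed polygon; G0 lifts to the layer z and rapids to the start vertex, then G1 traces the edges.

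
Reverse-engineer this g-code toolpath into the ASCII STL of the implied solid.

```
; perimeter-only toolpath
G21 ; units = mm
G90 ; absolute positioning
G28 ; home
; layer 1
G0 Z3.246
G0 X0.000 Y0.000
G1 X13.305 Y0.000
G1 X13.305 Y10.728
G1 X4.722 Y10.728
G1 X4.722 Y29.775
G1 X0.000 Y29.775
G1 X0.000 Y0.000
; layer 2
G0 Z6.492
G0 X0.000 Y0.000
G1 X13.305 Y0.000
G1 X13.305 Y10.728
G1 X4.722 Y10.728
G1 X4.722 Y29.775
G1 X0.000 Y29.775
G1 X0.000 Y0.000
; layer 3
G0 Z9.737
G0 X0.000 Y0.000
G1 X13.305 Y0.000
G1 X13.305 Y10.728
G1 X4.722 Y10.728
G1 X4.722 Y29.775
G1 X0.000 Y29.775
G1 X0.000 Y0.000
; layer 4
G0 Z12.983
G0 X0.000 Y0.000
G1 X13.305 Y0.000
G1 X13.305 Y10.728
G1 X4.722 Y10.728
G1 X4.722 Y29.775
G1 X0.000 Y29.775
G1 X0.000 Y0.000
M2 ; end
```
solid part
  facet normal 0.0000 0.0000 -1.0000
    outer loop
      vertex 13.305 10.728 0.000
      vertex 13.305 0.000 0.000
      vertex 0.000 0.000 0.000
    endloop
  endfacet
  facet normal 0.0000 0.0000 -1.0000
    outer loop
      vertex 4.722 10.728 0.000
      vertex 13.305 10.728 0.000
      vertex 0.000 0.000 0.000
    endloop
  endfacet
  facet normal 0.0000 0.0000 -1.0000
    outer loop
      vertex 4.722 29.775 0.000
      vertex 4.722 10.728 0.000
      vertex 0.000 0.000 0.000
    endloop
  endfacet
  facet normal 0.0000 0.0000 -1.0000
    outer loop
      vertex 0.000 29.775 0.000
      vertex 4.722 29.775 0.000
      vertex 0.000 0.000 0.000
    endloop
  endfacet
  facet normal 0.0000 0.0000 1.0000
    outer loop
      vertex 0.000 0.000 12.983
      vertex 13.305 0.000 12.983
      vertex 13.305 10.728 12.983
    endloop
  endfacet
  facet normal 0.0000 0.0000 1.0000
    outer loop
      vertex 0.000 0.000 12.983
      vertex 13.305 10.728 12.983
      vertex 4.722 10.728 12.983
    endloop
  endfacet
  facet normal 0.0000 0.0000 1.0000
    outer loop
      vertex 0.000 0.000 12.983
      vertex 4.722 10.728 12.983
      vertex 4.722 29.775 12.983
    endloop
  endfacet
  facet normal 0.0000 0.0000 1.0000
    outer loop
      vertex 0.000 0.000 12.983
      vertex 4.722 29.775 12.983
      vertex 0.000 29.775 12.983
    endloop
  endfacet
  facet normal 0.0000 -1.0000 0.0000
    outer loop
      vertex 0.000 0.000 0.000
      vertex 13.305 0.000 0.000
      vertex 13.305 0.000 12.983
    endloop
  endfacet
  facet normal 0.0000 -1.0000 0.0000
    outer loop
      vertex 0.000 0.000 0.000
      vertex 13.305 0.000 12.983
      vertex 0.000 0.000 12.983
    endloop
  endfacet
  facet normal 1.0000 0.0000 0.0000
    outer loop
      vertex 13.305 0.000 0.000
      vertex 13.305 10.728 0.000
      vertex 13.305 10.728 12.983
    endloop
  endfacet
  facet normal 1.0000 0.0000 0.0000
    outer loop
      vertex 13.305 0.000 0.000
      vertex 13.305 10.728 12.983
      vertex 13.305 0.000 12.983
    endloop
  endfacet
  facet normal 0.0000 1.0000 0.0000
    outer loop
      vertex 13.305 10.728 0.000
      vertex 4.722 10.728 0.000
      vertex 4.722 10.728 12.983
    endloop
  endfacet
  facet normal 0.0000 1.0000 0.0000
    outer loop
      vertex 13.305 10.728 0.000
      vertex 4.722 10.728 12.983
      vertex 13.305 10.728 12.983
    endloop
  endfacet
  facet normal 1.0000 0.0000 0.0000
    outer loop
      vertex 4.722 10.728 0.000
      vertex 4.722 29.775 0.000
      vertex 4.722 29.775 12.983
    endloop
  endfacet
  facet normal 1.0000 0.0000 0.0000
    outer loop
      vertex 4.722 10.728 0.000
      vertex 4.722 29.775 12.983
      vertex 4.722 10.728 12.983
    endloop
  endfacet
  facet normal 0.0000 1.0000 0.0000
    outer loop
      vertex 4.722 29.775 0.000
      vertex 0.000 29.775 0.000
      vertex 0.000 29.775 12.983
    endloop
  endfacet
  facet normal 0.0000 1.0000 0.0000
    outer loop
      vertex 4.722 29.775 0.000
      vertex 0.000 29.775 12.983
      vertex 4.722 29.775 12.983
    endloop
  endfacet
  facet normal -1.0000 0.0000 0.0000
    outer loop
      vertex 0.000 29.775 0.000
      vertex 0.000 0.000 0.000
      vertex 0.000 0.000 12.983
    endloop
  endfacet
  facet normal -1.0000 0.0000 0.0000
    outer loop
      vertex 0.000 29.775 0.000
      vertex 0.000 0.000 12.983
      vertex 0.000 29.775 12.983
    endloop
  endfacet
endsolid part

The G0 Z moves step by Δz≈3.246 mm. Every layer's G1 loop is the same polygon, so the solid is a straight extrusion of it from z=0 to z≈13. Closing with flat bottom and top caps and triangulating gives 20 facets — an L-shaped prism: outer 13.3 × 29.8 mm, arm thicknesses ≈ 10.7 mm (horizontal) and 4.72 mm (vertical), extruded 13 mm in z.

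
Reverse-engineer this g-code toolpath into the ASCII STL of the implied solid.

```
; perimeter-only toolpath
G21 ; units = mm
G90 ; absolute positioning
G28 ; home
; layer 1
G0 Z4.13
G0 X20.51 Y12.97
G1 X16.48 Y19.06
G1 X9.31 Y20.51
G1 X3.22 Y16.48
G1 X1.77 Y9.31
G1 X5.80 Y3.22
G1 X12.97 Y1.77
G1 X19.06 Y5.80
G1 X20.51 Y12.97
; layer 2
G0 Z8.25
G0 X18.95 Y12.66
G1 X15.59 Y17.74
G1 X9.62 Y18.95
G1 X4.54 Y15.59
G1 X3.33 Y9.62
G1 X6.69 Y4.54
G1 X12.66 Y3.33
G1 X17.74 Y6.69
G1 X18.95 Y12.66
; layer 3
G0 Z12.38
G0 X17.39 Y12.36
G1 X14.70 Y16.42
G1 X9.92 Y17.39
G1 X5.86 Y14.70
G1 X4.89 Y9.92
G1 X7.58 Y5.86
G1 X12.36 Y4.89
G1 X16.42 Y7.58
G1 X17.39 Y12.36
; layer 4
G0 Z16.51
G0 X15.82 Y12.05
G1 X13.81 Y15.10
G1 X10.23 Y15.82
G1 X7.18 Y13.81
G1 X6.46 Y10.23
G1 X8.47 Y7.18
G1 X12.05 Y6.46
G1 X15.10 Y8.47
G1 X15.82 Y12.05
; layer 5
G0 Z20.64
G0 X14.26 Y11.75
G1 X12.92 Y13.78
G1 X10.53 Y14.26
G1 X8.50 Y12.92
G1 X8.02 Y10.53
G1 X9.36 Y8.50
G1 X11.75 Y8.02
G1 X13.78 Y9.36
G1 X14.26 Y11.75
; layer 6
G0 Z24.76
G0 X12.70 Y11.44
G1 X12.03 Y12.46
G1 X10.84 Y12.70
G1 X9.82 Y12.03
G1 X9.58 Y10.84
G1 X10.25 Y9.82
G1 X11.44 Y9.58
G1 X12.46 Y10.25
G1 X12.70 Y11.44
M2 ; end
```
solid part
  facet normal 0.0000 0.0000 -1.0000
    outer loop
      vertex 9.01 22.07 0.00
      vertex 17.37 20.38 0.00
      vertex 22.07 13.27 0.00
    endloop
  endfacet
  facet normal 0.0000 0.0000 -1.0000
    outer loop
      vertex 1.90 17.37 0.00
      vertex 9.01 22.07 0.00
      vertex 22.07 13.27 0.00
    endloop
  endfacet
  facet normal 0.0000 0.0000 -1.0000
    outer loop
      vertex 0.21 9.01 0.00
      vertex 1.90 17.37 0.00
      vertex 22.07 13.27 0.00
    endloop
  endfacet
  facet normal 0.0000 0.0000 -1.0000
    outer loop
      vertex 4.91 1.90 0.00
      vertex 0.21 9.01 0.00
      vertex 22.07 13.27 0.00
    endloop
  endfacet
  facet normal 0.0000 0.0000 -1.0000
    outer loop
      vertex 13.27 0.21 0.00
      vertex 4.91 1.90 0.00
      vertex 22.07 13.27 0.00
    endloop
  endfacet
  facet normal 0.0000 0.0000 -1.0000
    outer loop
      vertex 20.38 4.91 0.00
      vertex 13.27 0.21 0.00
      vertex 22.07 13.27 0.00
    endloop
  endfacet
  facet normal 0.7858 0.5195 0.3356
    outer loop
      vertex 22.07 13.27 0.00
      vertex 17.37 20.38 0.00
      vertex 11.14 11.14 28.89
    endloop
  endfacet
  facet normal 0.1867 0.9233 0.3356
    outer loop
      vertex 17.37 20.38 0.00
      vertex 9.01 22.07 0.00
      vertex 11.14 11.14 28.89
    endloop
  endfacet
  facet normal -0.5195 0.7858 0.3356
    outer loop
      vertex 9.01 22.07 0.00
      vertex 1.90 17.37 0.00
      vertex 11.14 11.14 28.89
    endloop
  endfacet
  facet normal -0.9233 0.1867 0.3356
    outer loop
      vertex 1.90 17.37 0.00
      vertex 0.21 9.01 0.00
      vertex 11.14 11.14 28.89
    endloop
  endfacet
  facet normal -0.7858 -0.5195 0.3356
    outer loop
      vertex 0.21 9.01 0.00
      vertex 4.91 1.90 0.00
      vertex 11.14 11.14 28.89
    endloop
  endfacet
  facet normal -0.1867 -0.9233 0.3356
    outer loop
      vertex 4.91 1.90 0.00
      vertex 13.27 0.21 0.00
      vertex 11.14 11.14 28.89
    endloop
  endfacet
  facet normal 0.5195 -0.7858 0.3356
    outer loop
      vertex 13.27 0.21 0.00
      vertex 20.38 4.91 0.00
      vertex 11.14 11.14 28.89
    endloop
  endfacet
  facet normal 0.9233 -0.1867 0.3356
    outer loop
      vertex 20.38 4.91 0.00
      vertex 22.07 13.27 0.00
      vertex 11.14 11.14 28.89
    endloop
  endfacet
endsolid part

The G0 Z moves step by Δz≈4.13 mm. The G1 loops shrink linearly with z, so the solid tapers from its base footprint up to z≈28.9. Closing with a flat bottom cap and the tapered top and triangulating gives 14 facets — a regular 8-sided pyramid, base circumscribed radius ≈ 11.1 mm, apex at z ≈ 28.9 mm.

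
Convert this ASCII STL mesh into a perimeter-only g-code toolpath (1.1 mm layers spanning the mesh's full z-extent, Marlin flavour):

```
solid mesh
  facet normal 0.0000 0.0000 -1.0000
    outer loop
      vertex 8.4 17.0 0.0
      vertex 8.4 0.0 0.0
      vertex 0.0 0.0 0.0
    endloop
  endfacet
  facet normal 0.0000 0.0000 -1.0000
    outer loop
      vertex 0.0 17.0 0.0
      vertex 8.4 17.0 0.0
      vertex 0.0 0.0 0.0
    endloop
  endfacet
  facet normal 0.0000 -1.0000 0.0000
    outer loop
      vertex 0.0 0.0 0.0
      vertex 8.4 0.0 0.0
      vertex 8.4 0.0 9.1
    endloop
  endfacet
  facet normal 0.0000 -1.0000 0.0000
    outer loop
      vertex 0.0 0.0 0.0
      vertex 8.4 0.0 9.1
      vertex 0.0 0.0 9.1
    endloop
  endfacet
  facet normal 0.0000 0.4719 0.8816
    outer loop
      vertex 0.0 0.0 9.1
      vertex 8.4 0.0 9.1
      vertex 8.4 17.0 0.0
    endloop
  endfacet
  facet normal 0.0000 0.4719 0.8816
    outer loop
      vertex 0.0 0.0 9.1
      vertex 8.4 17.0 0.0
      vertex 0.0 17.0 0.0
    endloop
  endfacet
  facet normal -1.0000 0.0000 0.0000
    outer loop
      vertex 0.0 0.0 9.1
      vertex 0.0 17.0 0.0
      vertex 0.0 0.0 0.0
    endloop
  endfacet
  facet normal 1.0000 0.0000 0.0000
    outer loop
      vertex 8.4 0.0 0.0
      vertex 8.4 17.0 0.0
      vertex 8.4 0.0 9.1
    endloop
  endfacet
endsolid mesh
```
; perimeter-only toolpath
G21 ; units = mm
G90 ; absolute positioning
G28 ; home
; layer 1
G0 Z1.1
G0 X0.0 Y0.0
G1 X8.4 Y0.0
G1 X8.4 Y14.9
G1 X0.0 Y14.9
G1 X0.0 Y0.0
; layer 2
G0 Z2.3
G0 X0.0 Y0.0
G1 X8.4 Y0.0
G1 X8.4 Y12.8
G1 X0.0 Y12.8
G1 X0.0 Y0.0
; layer 3
G0 Z3.4
G0 X0.0 Y0.0
G1 X8.4 Y0.0
G1 X8.4 Y10.6
G1 X0.0 Y10.6
G1 X0.0 Y0.0
; layer 4
G0 Z4.5
G0 X0.0 Y0.0
G1 X8.4 Y0.0
G1 X8.4 Y8.5
G1 X0.0 Y8.5
G1 X0.0 Y0.0
; layer 5
G0 Z5.7
G0 X0.0 Y0.0
G1 X8.4 Y0.0
G1 X8.4 Y6.4
G1 X0.0 Y6.4
G1 X0.0 Y0.0
; layer 6
G0 Z6.8
G0 X0.0 Y0.0
G1 X8.4 Y0.0
G1 X8.4 Y4.2
G1 X0.0 Y4.2
G1 X0.0 Y0.0
; layer 7
G0 Z8.0
G0 X0.0 Y0.0
G1 X8.4 Y0.0
G1 X8.4 Y2.1
G1 X0.0 Y2.1
G1 X0.0 Y0.0
M2 ; end

The solid is a wedge (ramp): 8.4 × 17 mm base, rising to 9.1 mm along the y=0 edge and sloping linearly to z=0 at y=17. Slicing at Δz = 1.1 mm — 8 equal slices spanning the solid's height, so layer i sits at z = i·h/8 — gives 7 non-empty perimeters. Each is a 4-segment closed polygon; G0 lifts to the layer z and rapids to the start vertex, then G1 traces the edges. The cross-section shrinks linearly with z (the slice at the apex is degenerate and omitted).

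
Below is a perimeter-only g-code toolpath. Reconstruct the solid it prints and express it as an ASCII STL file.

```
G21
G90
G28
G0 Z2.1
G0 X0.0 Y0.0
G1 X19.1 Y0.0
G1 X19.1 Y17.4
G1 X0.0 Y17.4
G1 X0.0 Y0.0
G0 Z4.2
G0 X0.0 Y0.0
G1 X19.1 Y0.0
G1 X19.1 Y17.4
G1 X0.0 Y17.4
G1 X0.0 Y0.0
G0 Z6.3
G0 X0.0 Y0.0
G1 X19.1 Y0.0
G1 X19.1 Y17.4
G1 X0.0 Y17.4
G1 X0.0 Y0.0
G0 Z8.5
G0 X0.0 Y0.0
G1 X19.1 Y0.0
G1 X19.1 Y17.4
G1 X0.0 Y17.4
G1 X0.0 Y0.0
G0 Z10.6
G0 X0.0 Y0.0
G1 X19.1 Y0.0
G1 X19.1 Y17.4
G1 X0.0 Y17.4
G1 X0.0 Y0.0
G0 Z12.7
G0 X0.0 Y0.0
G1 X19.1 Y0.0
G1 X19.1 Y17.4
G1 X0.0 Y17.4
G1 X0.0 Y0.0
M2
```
solid part
  facet normal 0.0000 0.0000 -1.0000
    outer loop
      vertex 19.1 17.4 0.0
      vertex 19.1 0.0 0.0
      vertex 0.0 0.0 0.0
    endloop
  endfacet
  facet normal 0.0000 0.0000 -1.0000
    outer loop
      vertex 0.0 17.4 0.0
      vertex 19.1 17.4 0.0
      vertex 0.0 0.0 0.0
    endloop
  endfacet
  facet normal 0.0000 0.0000 1.0000
    outer loop
      vertex 0.0 0.0 12.7
      vertex 19.1 0.0 12.7
      vertex 19.1 17.4 12.7
    endloop
  endfacet
  facet normal 0.0000 0.0000 1.0000
    outer loop
      vertex 0.0 0.0 12.7
      vertex 19.1 17.4 12.7
      vertex 0.0 17.4 12.7
    endloop
  endfacet
  facet normal 0.0000 -1.0000 0.0000
    outer loop
      vertex 0.0 0.0 0.0
      vertex 19.1 0.0 0.0
      vertex 19.1 0.0 12.7
    endloop
  endfacet
  facet normal 0.0000 -1.0000 0.0000
    outer loop
      vertex 0.0 0.0 0.0
      vertex 19.1 0.0 12.7
      vertex 0.0 0.0 12.7
    endloop
  endfacet
  facet normal 0.0000 1.0000 0.0000
    outer loop
      vertex 19.1 17.4 12.7
      vertex 19.1 17.4 0.0
      vertex 0.0 17.4 0.0
    endloop
  endfacet
  facet normal 0.0000 1.0000 0.0000
    outer loop
      vertex 0.0 17.4 12.7
      vertex 19.1 17.4 12.7
      vertex 0.0 17.4 0.0
    endloop
  endfacet
  facet normal -1.0000 0.0000 0.0000
    outer loop
      vertex 0.0 17.4 12.7
      vertex 0.0 17.4 0.0
      vertex 0.0 0.0 0.0
    endloop
  endfacet
  facet normal -1.0000 0.0000 0.0000
    outer loop
      vertex 0.0 0.0 12.7
      vertex 0.0 17.4 12.7
      vertex 0.0 0.0 0.0
    endloop
  endfacet
  facet normal 1.0000 0.0000 0.0000
    outer loop
      vertex 19.1 0.0 0.0
      vertex 19.1 17.4 0.0
      vertex 19.1 17.4 12.7
    endloop
  endfacet
  facet normal 1.0000 0.0000 0.0000
    outer loop
      vertex 19.1 0.0 0.0
      vertex 19.1 17.4 12.7
      vertex 19.1 0.0 12.7
    endloop
  endfacet
endsolid part

The G0 Z moves step by Δz≈2.1 mm. Every layer's G1 loop is the same polygon, so the solid is a straight extrusion of it from z=0 to z≈12.7. Closing with flat bottom and top caps and triangulating gives 12 facets — a rectangular box, roughly 19.1 × 17.4 mm footprint and 12.7 mm tall.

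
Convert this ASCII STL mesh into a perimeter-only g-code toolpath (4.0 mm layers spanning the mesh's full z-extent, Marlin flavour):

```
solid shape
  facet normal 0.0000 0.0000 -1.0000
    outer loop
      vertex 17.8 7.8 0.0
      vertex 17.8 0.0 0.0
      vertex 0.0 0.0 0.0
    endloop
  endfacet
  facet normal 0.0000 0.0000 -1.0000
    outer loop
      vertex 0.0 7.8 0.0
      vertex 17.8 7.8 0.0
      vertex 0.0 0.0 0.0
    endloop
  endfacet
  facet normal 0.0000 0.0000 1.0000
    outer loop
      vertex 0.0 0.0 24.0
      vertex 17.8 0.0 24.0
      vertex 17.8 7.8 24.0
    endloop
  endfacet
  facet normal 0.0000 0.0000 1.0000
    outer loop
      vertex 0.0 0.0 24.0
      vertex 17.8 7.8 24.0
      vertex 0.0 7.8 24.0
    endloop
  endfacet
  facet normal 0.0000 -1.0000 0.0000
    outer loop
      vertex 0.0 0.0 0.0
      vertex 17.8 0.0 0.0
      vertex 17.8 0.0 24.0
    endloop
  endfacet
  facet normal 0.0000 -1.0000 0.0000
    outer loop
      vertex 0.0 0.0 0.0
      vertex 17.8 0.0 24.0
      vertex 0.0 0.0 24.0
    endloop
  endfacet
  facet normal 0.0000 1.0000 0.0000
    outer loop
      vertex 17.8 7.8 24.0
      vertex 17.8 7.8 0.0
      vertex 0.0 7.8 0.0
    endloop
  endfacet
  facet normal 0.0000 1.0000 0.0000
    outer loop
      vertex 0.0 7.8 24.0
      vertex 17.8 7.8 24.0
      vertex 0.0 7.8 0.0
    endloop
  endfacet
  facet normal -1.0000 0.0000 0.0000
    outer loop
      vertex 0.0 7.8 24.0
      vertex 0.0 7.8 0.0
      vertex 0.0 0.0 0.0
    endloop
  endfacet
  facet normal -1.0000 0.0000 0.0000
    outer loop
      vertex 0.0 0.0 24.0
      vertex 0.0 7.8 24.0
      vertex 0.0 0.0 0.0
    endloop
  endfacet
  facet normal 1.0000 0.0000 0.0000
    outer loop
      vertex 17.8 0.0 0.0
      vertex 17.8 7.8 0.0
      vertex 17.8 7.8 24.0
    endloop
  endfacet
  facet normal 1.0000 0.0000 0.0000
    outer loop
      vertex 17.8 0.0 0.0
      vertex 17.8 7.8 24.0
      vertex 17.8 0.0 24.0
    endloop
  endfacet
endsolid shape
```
; perimeter-only toolpath
G21 ; units = mm
G90 ; absolute positioning
G28 ; home
; layer 1
G0 Z4.0
G0 X0.0 Y0.0
G1 X17.8 Y0.0
G1 X17.8 Y7.8
G1 X0.0 Y7.8
G1 X0.0 Y0.0
; layer 2
G0 Z8.0
G0 X0.0 Y0.0
G1 X17.8 Y0.0
G1 X17.8 Y7.8
G1 X0.0 Y7.8
G1 X0.0 Y0.0
; layer 3
G0 Z12.0
G0 X0.0 Y0.0
G1 X17.8 Y0.0
G1 X17.8 Y7.8
G1 X0.0 Y7.8
G1 X0.0 Y0.0
; layer 4
G0 Z16.0
G0 X0.0 Y0.0
G1 X17.8 Y0.0
G1 X17.8 Y7.8
G1 X0.0 Y7.8
G1 X0.0 Y0.0
; layer 5
G0 Z20.0
G0 X0.0 Y0.0
G1 X17.8 Y0.0
G1 X17.8 Y7.8
G1 X0.0 Y7.8
G1 X0.0 Y0.0
; layer 6
G0 Z24.0
G0 X0.0 Y0.0
G1 X17.8 Y0.0
G1 X17.8 Y7.8
G1 X0.0 Y7.8
G1 X0.0 Y0.0
M2 ; end

The solid is a rectangular box, roughly 17.8 × 7.8 mm footprint and 24 mm tall. Slicing at Δz = 4.0 mm — 6 equal slices spanning the solid's height, so layer i sits at z = i·h/6 — gives 6 non-empty perimeters. Each is a 4-segment closed polygon; G0 lifts to the layer z and rapids to the start vertex, then G1 traces the edges.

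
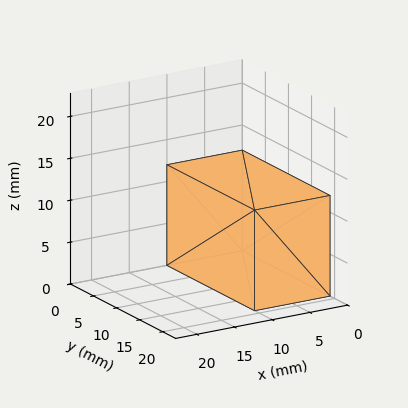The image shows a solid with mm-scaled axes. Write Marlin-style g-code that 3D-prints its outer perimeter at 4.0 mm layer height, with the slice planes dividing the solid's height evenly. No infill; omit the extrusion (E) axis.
Reading the render: the shape is a rectangular box, roughly 10 × 19 mm footprint and 12 mm tall (dimensions read to the nearest mm from the axis ticks). For the g-code, the solid's height is divided into equal slices at the stated Δz and each level perimeter traced with G1 moves after a G0 lift.

; perimeter-only toolpath
G21 ; units = mm
G90 ; absolute positioning
G28 ; home
; layer 1
G0 Z4.0
G0 X0.0 Y0.0
G1 X10.0 Y0.0
G1 X10.0 Y19.0
G1 X0.0 Y19.0
G1 X0.0 Y0.0
; layer 2
G0 Z8.0
G0 X0.0 Y0.0
G1 X10.0 Y0.0
G1 X10.0 Y19.0
G1 X0.0 Y19.0
G1 X0.0 Y0.0
; layer 3
G0 Z12.0
G0 X0.0 Y0.0
G1 X10.0 Y0.0
G1 X10.0 Y19.0
G1 X0.0 Y19.0
G1 X0.0 Y0.0
M2 ; end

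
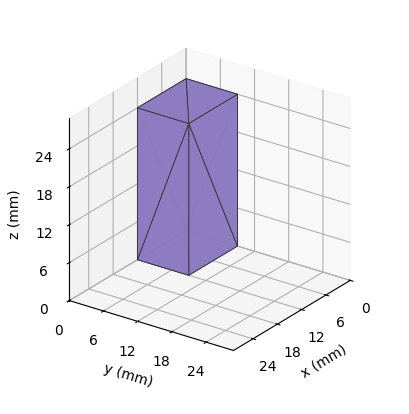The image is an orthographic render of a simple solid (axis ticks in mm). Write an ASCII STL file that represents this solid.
Reading the render: the shape is a rectangular box, roughly 12 × 9 mm footprint and 24 mm tall (dimensions read to the nearest mm from the axis ticks). For the STL, each face is triangulated and given an outward normal.

solid part
  facet normal 0.0000 0.0000 -1.0000
    outer loop
      vertex 12.0 9.0 0.0
      vertex 12.0 0.0 0.0
      vertex 0.0 0.0 0.0
    endloop
  endfacet
  facet normal 0.0000 0.0000 -1.0000
    outer loop
      vertex 0.0 9.0 0.0
      vertex 12.0 9.0 0.0
      vertex 0.0 0.0 0.0
    endloop
  endfacet
  facet normal 0.0000 0.0000 1.0000
    outer loop
      vertex 0.0 0.0 24.0
      vertex 12.0 0.0 24.0
      vertex 12.0 9.0 24.0
    endloop
  endfacet
  facet normal 0.0000 0.0000 1.0000
    outer loop
      vertex 0.0 0.0 24.0
      vertex 12.0 9.0 24.0
      vertex 0.0 9.0 24.0
    endloop
  endfacet
  facet normal 0.0000 -1.0000 0.0000
    outer loop
      vertex 0.0 0.0 0.0
      vertex 12.0 0.0 0.0
      vertex 12.0 0.0 24.0
    endloop
  endfacet
  facet normal 0.0000 -1.0000 0.0000
    outer loop
      vertex 0.0 0.0 0.0
      vertex 12.0 0.0 24.0
      vertex 0.0 0.0 24.0
    endloop
  endfacet
  facet normal 0.0000 1.0000 0.0000
    outer loop
      vertex 12.0 9.0 24.0
      vertex 12.0 9.0 0.0
      vertex 0.0 9.0 0.0
    endloop
  endfacet
  facet normal 0.0000 1.0000 0.0000
    outer loop
      vertex 0.0 9.0 24.0
      vertex 12.0 9.0 24.0
      vertex 0.0 9.0 0.0
    endloop
  endfacet
  facet normal -1.0000 0.0000 0.0000
    outer loop
      vertex 0.0 9.0 24.0
      vertex 0.0 9.0 0.0
      vertex 0.0 0.0 0.0
    endloop
  endfacet
  facet normal -1.0000 0.0000 0.0000
    outer loop
      vertex 0.0 0.0 24.0
      vertex 0.0 9.0 24.0
      vertex 0.0 0.0 0.0
    endloop
  endfacet
  facet normal 1.0000 0.0000 0.0000
    outer loop
      vertex 12.0 0.0 0.0
      vertex 12.0 9.0 0.0
      vertex 12.0 9.0 24.0
    endloop
  endfacet
  facet normal 1.0000 0.0000 0.0000
    outer loop
      vertex 12.0 0.0 0.0
      vertex 12.0 9.0 24.0
      vertex 12.0 0.0 24.0
    endloop
  endfacet
endsolid part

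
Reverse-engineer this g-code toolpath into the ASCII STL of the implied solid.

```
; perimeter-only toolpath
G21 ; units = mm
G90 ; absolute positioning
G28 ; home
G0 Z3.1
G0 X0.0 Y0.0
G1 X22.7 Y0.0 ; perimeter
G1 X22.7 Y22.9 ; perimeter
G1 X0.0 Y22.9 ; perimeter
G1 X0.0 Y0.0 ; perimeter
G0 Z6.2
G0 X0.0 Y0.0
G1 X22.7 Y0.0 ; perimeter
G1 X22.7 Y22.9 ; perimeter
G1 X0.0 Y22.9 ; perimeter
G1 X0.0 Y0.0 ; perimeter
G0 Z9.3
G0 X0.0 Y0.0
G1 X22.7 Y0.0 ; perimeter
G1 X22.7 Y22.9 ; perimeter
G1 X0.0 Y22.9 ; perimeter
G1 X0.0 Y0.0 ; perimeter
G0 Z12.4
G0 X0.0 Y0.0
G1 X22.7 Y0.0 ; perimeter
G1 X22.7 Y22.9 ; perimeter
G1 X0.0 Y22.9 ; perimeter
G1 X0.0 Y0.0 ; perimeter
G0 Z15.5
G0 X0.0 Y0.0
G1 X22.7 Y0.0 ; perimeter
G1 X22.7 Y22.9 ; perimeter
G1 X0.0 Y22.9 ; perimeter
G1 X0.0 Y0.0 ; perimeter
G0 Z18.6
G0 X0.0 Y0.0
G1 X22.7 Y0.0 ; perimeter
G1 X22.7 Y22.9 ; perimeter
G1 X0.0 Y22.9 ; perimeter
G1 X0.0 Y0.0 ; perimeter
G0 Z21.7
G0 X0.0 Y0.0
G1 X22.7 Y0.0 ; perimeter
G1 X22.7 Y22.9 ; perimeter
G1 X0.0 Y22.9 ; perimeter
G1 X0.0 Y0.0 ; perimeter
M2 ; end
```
solid part
  facet normal 0.0000 0.0000 -1.0000
    outer loop
      vertex 22.7 22.9 0.0
      vertex 22.7 0.0 0.0
      vertex 0.0 0.0 0.0
    endloop
  endfacet
  facet normal 0.0000 0.0000 -1.0000
    outer loop
      vertex 0.0 22.9 0.0
      vertex 22.7 22.9 0.0
      vertex 0.0 0.0 0.0
    endloop
  endfacet
  facet normal 0.0000 0.0000 1.0000
    outer loop
      vertex 0.0 0.0 21.7
      vertex 22.7 0.0 21.7
      vertex 22.7 22.9 21.7
    endloop
  endfacet
  facet normal 0.0000 0.0000 1.0000
    outer loop
      vertex 0.0 0.0 21.7
      vertex 22.7 22.9 21.7
      vertex 0.0 22.9 21.7
    endloop
  endfacet
  facet normal 0.0000 -1.0000 0.0000
    outer loop
      vertex 0.0 0.0 0.0
      vertex 22.7 0.0 0.0
      vertex 22.7 0.0 21.7
    endloop
  endfacet
  facet normal 0.0000 -1.0000 0.0000
    outer loop
      vertex 0.0 0.0 0.0
      vertex 22.7 0.0 21.7
      vertex 0.0 0.0 21.7
    endloop
  endfacet
  facet normal 0.0000 1.0000 0.0000
    outer loop
      vertex 22.7 22.9 21.7
      vertex 22.7 22.9 0.0
      vertex 0.0 22.9 0.0
    endloop
  endfacet
  facet normal 0.0000 1.0000 0.0000
    outer loop
      vertex 0.0 22.9 21.7
      vertex 22.7 22.9 21.7
      vertex 0.0 22.9 0.0
    endloop
  endfacet
  facet normal -1.0000 0.0000 0.0000
    outer loop
      vertex 0.0 22.9 21.7
      vertex 0.0 22.9 0.0
      vertex 0.0 0.0 0.0
    endloop
  endfacet
  facet normal -1.0000 0.0000 0.0000
    outer loop
      vertex 0.0 0.0 21.7
      vertex 0.0 22.9 21.7
      vertex 0.0 0.0 0.0
    endloop
  endfacet
  facet normal 1.0000 0.0000 0.0000
    outer loop
      vertex 22.7 0.0 0.0
      vertex 22.7 22.9 0.0
      vertex 22.7 22.9 21.7
    endloop
  endfacet
  facet normal 1.0000 0.0000 0.0000
    outer loop
      vertex 22.7 0.0 0.0
      vertex 22.7 22.9 21.7
      vertex 22.7 0.0 21.7
    endloop
  endfacet
endsolid part

The G0 Z moves step by Δz≈3.1 mm. Every layer's G1 loop is the same polygon, so the solid is a straight extrusion of it from z=0 to z≈21.7. Closing with flat bottom and top caps and triangulating gives 12 facets — a rectangular box, roughly 22.7 × 22.9 mm footprint and 21.7 mm tall.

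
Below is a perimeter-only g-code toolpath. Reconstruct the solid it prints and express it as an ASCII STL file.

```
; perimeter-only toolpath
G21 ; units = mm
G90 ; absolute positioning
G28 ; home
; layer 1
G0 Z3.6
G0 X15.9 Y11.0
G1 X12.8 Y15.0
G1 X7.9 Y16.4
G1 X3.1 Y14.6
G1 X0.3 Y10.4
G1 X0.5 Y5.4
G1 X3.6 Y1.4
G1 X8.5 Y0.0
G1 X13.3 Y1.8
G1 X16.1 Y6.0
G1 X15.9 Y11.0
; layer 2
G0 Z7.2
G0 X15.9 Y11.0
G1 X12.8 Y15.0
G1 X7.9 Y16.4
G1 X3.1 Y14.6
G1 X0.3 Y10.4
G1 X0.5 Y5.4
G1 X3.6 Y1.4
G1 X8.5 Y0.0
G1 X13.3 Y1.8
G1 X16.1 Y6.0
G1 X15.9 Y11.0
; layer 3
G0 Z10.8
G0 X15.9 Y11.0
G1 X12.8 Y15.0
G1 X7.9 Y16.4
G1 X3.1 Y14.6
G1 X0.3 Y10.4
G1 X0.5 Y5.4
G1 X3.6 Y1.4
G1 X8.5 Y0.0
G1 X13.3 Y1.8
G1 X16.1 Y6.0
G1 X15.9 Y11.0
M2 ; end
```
solid part
  facet normal 0.0000 0.0000 -1.0000
    outer loop
      vertex 7.9 16.4 0.0
      vertex 12.8 15.0 0.0
      vertex 15.9 11.0 0.0
    endloop
  endfacet
  facet normal 0.0000 0.0000 -1.0000
    outer loop
      vertex 3.1 14.6 0.0
      vertex 7.9 16.4 0.0
      vertex 15.9 11.0 0.0
    endloop
  endfacet
  facet normal 0.0000 0.0000 -1.0000
    outer loop
      vertex 0.3 10.4 0.0
      vertex 3.1 14.6 0.0
      vertex 15.9 11.0 0.0
    endloop
  endfacet
  facet normal 0.0000 0.0000 -1.0000
    outer loop
      vertex 0.5 5.4 0.0
      vertex 0.3 10.4 0.0
      vertex 15.9 11.0 0.0
    endloop
  endfacet
  facet normal 0.0000 0.0000 -1.0000
    outer loop
      vertex 3.6 1.4 0.0
      vertex 0.5 5.4 0.0
      vertex 15.9 11.0 0.0
    endloop
  endfacet
  facet normal 0.0000 0.0000 -1.0000
    outer loop
      vertex 8.5 0.0 0.0
      vertex 3.6 1.4 0.0
      vertex 15.9 11.0 0.0
    endloop
  endfacet
  facet normal 0.0000 0.0000 -1.0000
    outer loop
      vertex 13.3 1.8 0.0
      vertex 8.5 0.0 0.0
      vertex 15.9 11.0 0.0
    endloop
  endfacet
  facet normal 0.0000 0.0000 -1.0000
    outer loop
      vertex 16.1 6.0 0.0
      vertex 13.3 1.8 0.0
      vertex 15.9 11.0 0.0
    endloop
  endfacet
  facet normal 0.0000 0.0000 1.0000
    outer loop
      vertex 15.9 11.0 10.8
      vertex 12.8 15.0 10.8
      vertex 7.9 16.4 10.8
    endloop
  endfacet
  facet normal 0.0000 0.0000 1.0000
    outer loop
      vertex 15.9 11.0 10.8
      vertex 7.9 16.4 10.8
      vertex 3.1 14.6 10.8
    endloop
  endfacet
  facet normal 0.0000 0.0000 1.0000
    outer loop
      vertex 15.9 11.0 10.8
      vertex 3.1 14.6 10.8
      vertex 0.3 10.4 10.8
    endloop
  endfacet
  facet normal 0.0000 0.0000 1.0000
    outer loop
      vertex 15.9 11.0 10.8
      vertex 0.3 10.4 10.8
      vertex 0.5 5.4 10.8
    endloop
  endfacet
  facet normal 0.0000 0.0000 1.0000
    outer loop
      vertex 15.9 11.0 10.8
      vertex 0.5 5.4 10.8
      vertex 3.6 1.4 10.8
    endloop
  endfacet
  facet normal 0.0000 0.0000 1.0000
    outer loop
      vertex 15.9 11.0 10.8
      vertex 3.6 1.4 10.8
      vertex 8.5 0.0 10.8
    endloop
  endfacet
  facet normal 0.0000 0.0000 1.0000
    outer loop
      vertex 15.9 11.0 10.8
      vertex 8.5 0.0 10.8
      vertex 13.3 1.8 10.8
    endloop
  endfacet
  facet normal 0.0000 0.0000 1.0000
    outer loop
      vertex 15.9 11.0 10.8
      vertex 13.3 1.8 10.8
      vertex 16.1 6.0 10.8
    endloop
  endfacet
  facet normal 0.7904 0.6126 0.0000
    outer loop
      vertex 15.9 11.0 0.0
      vertex 12.8 15.0 0.0
      vertex 12.8 15.0 10.8
    endloop
  endfacet
  facet normal 0.7904 0.6126 0.0000
    outer loop
      vertex 15.9 11.0 0.0
      vertex 12.8 15.0 10.8
      vertex 15.9 11.0 10.8
    endloop
  endfacet
  facet normal 0.2747 0.9615 0.0000
    outer loop
      vertex 12.8 15.0 0.0
      vertex 7.9 16.4 0.0
      vertex 7.9 16.4 10.8
    endloop
  endfacet
  facet normal 0.2747 0.9615 0.0000
    outer loop
      vertex 12.8 15.0 0.0
      vertex 7.9 16.4 10.8
      vertex 12.8 15.0 10.8
    endloop
  endfacet
  facet normal -0.3511 0.9363 0.0000
    outer loop
      vertex 7.9 16.4 0.0
      vertex 3.1 14.6 0.0
      vertex 3.1 14.6 10.8
    endloop
  endfacet
  facet normal -0.3511 0.9363 0.0000
    outer loop
      vertex 7.9 16.4 0.0
      vertex 3.1 14.6 10.8
      vertex 7.9 16.4 10.8
    endloop
  endfacet
  facet normal -0.8321 0.5547 0.0000
    outer loop
      vertex 3.1 14.6 0.0
      vertex 0.3 10.4 0.0
      vertex 0.3 10.4 10.8
    endloop
  endfacet
  facet normal -0.8321 0.5547 0.0000
    outer loop
      vertex 3.1 14.6 0.0
      vertex 0.3 10.4 10.8
      vertex 3.1 14.6 10.8
    endloop
  endfacet
  facet normal -0.9992 -0.0400 0.0000
    outer loop
      vertex 0.3 10.4 0.0
      vertex 0.5 5.4 0.0
      vertex 0.5 5.4 10.8
    endloop
  endfacet
  facet normal -0.9992 -0.0400 0.0000
    outer loop
      vertex 0.3 10.4 0.0
      vertex 0.5 5.4 10.8
      vertex 0.3 10.4 10.8
    endloop
  endfacet
  facet normal -0.7904 -0.6126 0.0000
    outer loop
      vertex 0.5 5.4 0.0
      vertex 3.6 1.4 0.0
      vertex 3.6 1.4 10.8
    endloop
  endfacet
  facet normal -0.7904 -0.6126 0.0000
    outer loop
      vertex 0.5 5.4 0.0
      vertex 3.6 1.4 10.8
      vertex 0.5 5.4 10.8
    endloop
  endfacet
  facet normal -0.2747 -0.9615 0.0000
    outer loop
      vertex 3.6 1.4 0.0
      vertex 8.5 0.0 0.0
      vertex 8.5 0.0 10.8
    endloop
  endfacet
  facet normal -0.2747 -0.9615 0.0000
    outer loop
      vertex 3.6 1.4 0.0
      vertex 8.5 0.0 10.8
      vertex 3.6 1.4 10.8
    endloop
  endfacet
  facet normal 0.3511 -0.9363 0.0000
    outer loop
      vertex 8.5 0.0 0.0
      vertex 13.3 1.8 0.0
      vertex 13.3 1.8 10.8
    endloop
  endfacet
  facet normal 0.3511 -0.9363 0.0000
    outer loop
      vertex 8.5 0.0 0.0
      vertex 13.3 1.8 10.8
      vertex 8.5 0.0 10.8
    endloop
  endfacet
  facet normal 0.8321 -0.5547 0.0000
    outer loop
      vertex 13.3 1.8 0.0
      vertex 16.1 6.0 0.0
      vertex 16.1 6.0 10.8
    endloop
  endfacet
  facet normal 0.8321 -0.5547 0.0000
    outer loop
      vertex 13.3 1.8 0.0
      vertex 16.1 6.0 10.8
      vertex 13.3 1.8 10.8
    endloop
  endfacet
  facet normal 0.9992 0.0400 0.0000
    outer loop
      vertex 16.1 6.0 0.0
      vertex 15.9 11.0 0.0
      vertex 15.9 11.0 10.8
    endloop
  endfacet
  facet normal 0.9992 0.0400 0.0000
    outer loop
      vertex 16.1 6.0 0.0
      vertex 15.9 11.0 10.8
      vertex 16.1 6.0 10.8
    endloop
  endfacet
endsolid part

The G0 Z moves step by Δz≈3.6 mm. Every layer's G1 loop is the same polygon, so the solid is a straight extrusion of it from z=0 to z≈10.8. Closing with flat bottom and top caps and triangulating gives 36 facets — a regular 10-sided prism (a cylinder approximated with 10 flat sides), circumscribed radius ≈ 8.2 mm, height ≈ 10.8 mm.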